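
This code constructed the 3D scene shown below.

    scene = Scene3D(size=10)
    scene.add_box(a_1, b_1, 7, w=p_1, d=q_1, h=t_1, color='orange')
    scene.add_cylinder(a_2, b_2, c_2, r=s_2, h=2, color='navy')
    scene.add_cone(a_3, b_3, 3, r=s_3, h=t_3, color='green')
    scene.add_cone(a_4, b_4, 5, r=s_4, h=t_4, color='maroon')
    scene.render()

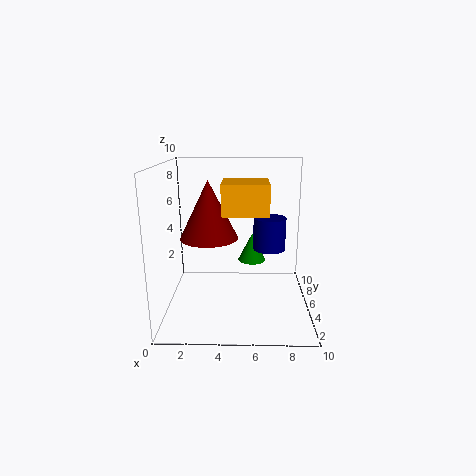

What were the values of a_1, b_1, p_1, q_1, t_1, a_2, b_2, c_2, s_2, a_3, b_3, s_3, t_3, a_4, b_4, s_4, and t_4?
a_1 = 4; b_1 = 3; p_1 = 3; q_1 = 3; t_1 = 2; a_2 = 7; b_2 = 3; c_2 = 5; s_2 = 1; a_3 = 6; b_3 = 6; s_3 = 1; t_3 = 2; a_4 = 3; b_4 = 5; s_4 = 2; t_4 = 4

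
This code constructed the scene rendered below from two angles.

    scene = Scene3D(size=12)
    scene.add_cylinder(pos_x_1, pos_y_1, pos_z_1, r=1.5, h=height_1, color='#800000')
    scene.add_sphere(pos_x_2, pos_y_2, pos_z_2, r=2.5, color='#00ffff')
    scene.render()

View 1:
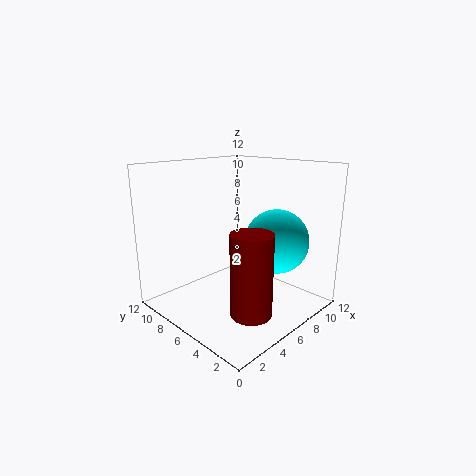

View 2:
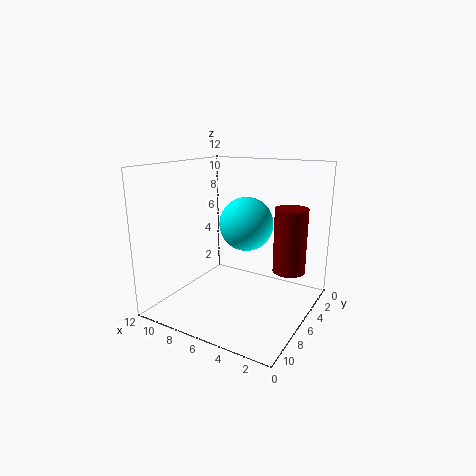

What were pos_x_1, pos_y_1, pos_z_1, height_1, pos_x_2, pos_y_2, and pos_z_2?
pos_x_1 = 3, pos_y_1 = 1.75, pos_z_1 = 2, height_1 = 6, pos_x_2 = 7, pos_y_2 = 2.75, pos_z_2 = 6.25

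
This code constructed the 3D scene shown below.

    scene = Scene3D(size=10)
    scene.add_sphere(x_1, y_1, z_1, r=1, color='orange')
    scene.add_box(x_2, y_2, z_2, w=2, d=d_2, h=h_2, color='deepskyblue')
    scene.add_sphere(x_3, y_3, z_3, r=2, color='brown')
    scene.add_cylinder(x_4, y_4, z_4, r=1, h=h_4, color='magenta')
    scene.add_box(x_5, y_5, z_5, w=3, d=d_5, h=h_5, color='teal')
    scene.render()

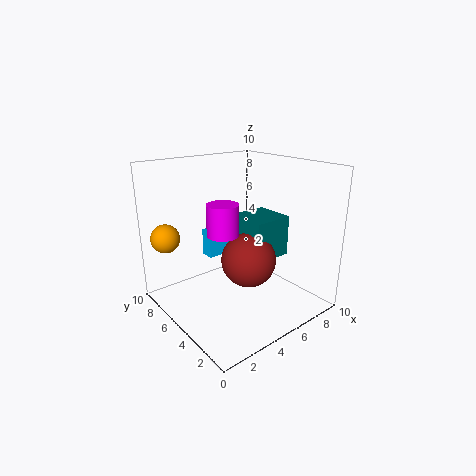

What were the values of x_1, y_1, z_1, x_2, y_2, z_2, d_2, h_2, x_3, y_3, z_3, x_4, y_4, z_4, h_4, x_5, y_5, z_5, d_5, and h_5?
x_1 = 1
y_1 = 8
z_1 = 5
x_2 = 4
y_2 = 7
z_2 = 3
d_2 = 1
h_2 = 2
x_3 = 6
y_3 = 5
z_3 = 3
x_4 = 3
y_4 = 4
z_4 = 6
h_4 = 2
x_5 = 6
y_5 = 4
z_5 = 3
d_5 = 3
h_5 = 3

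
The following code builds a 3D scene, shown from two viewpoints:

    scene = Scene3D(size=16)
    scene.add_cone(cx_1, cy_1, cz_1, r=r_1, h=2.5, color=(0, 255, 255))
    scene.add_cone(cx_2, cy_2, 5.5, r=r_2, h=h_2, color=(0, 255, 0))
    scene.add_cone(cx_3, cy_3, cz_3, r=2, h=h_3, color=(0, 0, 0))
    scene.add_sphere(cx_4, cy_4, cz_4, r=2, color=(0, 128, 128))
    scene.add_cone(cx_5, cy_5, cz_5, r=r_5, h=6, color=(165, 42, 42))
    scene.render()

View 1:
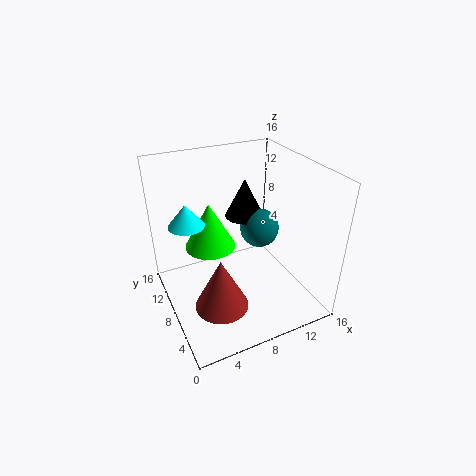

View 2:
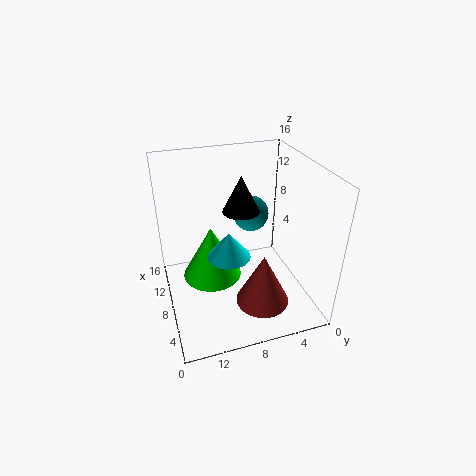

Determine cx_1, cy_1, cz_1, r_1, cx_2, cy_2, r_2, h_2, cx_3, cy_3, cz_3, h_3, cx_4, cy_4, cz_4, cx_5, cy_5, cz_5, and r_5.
cx_1 = 3, cy_1 = 10.5, cz_1 = 9.5, r_1 = 2, cx_2 = 6, cy_2 = 11.5, r_2 = 3, h_2 = 5.5, cx_3 = 8.5, cy_3 = 7.5, cz_3 = 11, h_3 = 4, cx_4 = 9.5, cy_4 = 6, cz_4 = 10, cx_5 = 5, cy_5 = 6, cz_5 = 1, r_5 = 3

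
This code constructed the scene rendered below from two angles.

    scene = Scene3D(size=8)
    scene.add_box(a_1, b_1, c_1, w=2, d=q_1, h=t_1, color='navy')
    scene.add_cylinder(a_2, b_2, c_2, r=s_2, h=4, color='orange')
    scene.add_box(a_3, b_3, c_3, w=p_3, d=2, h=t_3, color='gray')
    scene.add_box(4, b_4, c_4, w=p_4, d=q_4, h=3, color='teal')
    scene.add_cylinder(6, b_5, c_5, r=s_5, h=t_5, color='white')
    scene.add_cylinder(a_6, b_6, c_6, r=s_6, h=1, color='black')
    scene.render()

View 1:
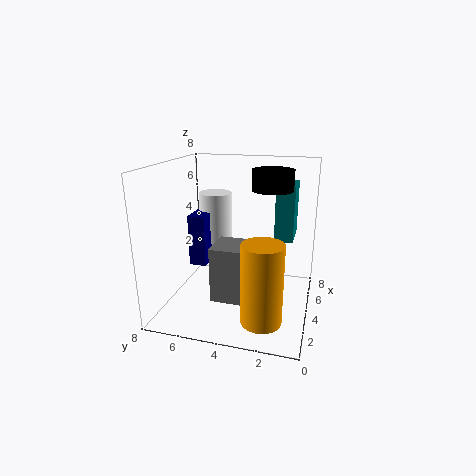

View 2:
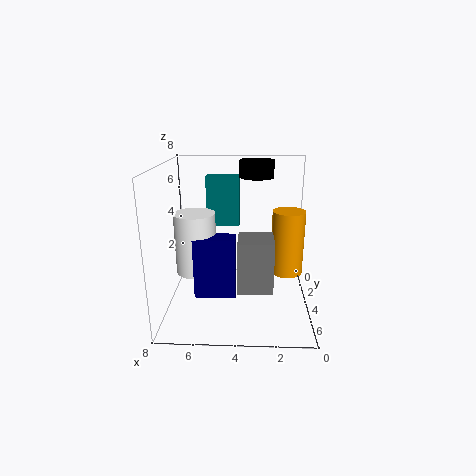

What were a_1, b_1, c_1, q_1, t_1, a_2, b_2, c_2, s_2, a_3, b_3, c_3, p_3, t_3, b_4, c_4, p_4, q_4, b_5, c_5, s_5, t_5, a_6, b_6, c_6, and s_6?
a_1 = 4
b_1 = 6
c_1 = 2
q_1 = 1
t_1 = 3
a_2 = 1
b_2 = 2
c_2 = 1
s_2 = 1
a_3 = 2
b_3 = 3
c_3 = 1
p_3 = 2
t_3 = 3
b_4 = 1
c_4 = 4
p_4 = 2
q_4 = 1
b_5 = 6
c_5 = 3
s_5 = 1
t_5 = 3
a_6 = 3
b_6 = 2
c_6 = 7
s_6 = 1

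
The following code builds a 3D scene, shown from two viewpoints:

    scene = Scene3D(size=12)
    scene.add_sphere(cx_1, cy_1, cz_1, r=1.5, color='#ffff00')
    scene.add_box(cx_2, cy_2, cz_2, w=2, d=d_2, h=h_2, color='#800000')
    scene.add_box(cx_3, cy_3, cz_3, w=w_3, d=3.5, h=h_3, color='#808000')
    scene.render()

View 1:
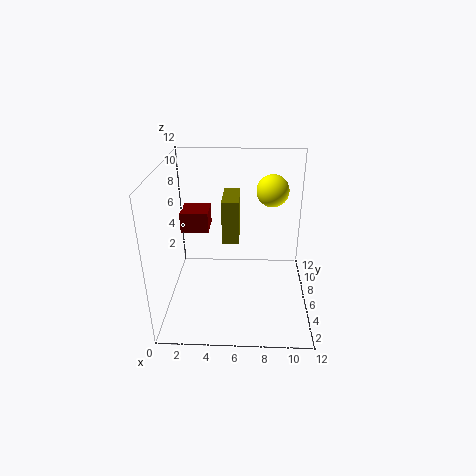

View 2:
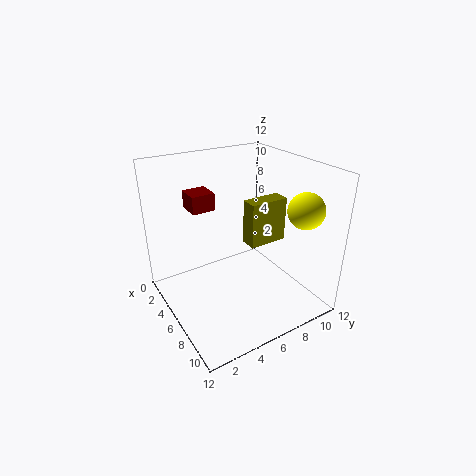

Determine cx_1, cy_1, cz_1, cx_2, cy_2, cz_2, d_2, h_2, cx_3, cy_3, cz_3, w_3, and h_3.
cx_1 = 9
cy_1 = 10.5
cz_1 = 8.5
cx_2 = 2
cy_2 = 3
cz_2 = 8
d_2 = 2
h_2 = 1.5
cx_3 = 4.5
cy_3 = 7.5
cz_3 = 4.5
w_3 = 1.5
h_3 = 4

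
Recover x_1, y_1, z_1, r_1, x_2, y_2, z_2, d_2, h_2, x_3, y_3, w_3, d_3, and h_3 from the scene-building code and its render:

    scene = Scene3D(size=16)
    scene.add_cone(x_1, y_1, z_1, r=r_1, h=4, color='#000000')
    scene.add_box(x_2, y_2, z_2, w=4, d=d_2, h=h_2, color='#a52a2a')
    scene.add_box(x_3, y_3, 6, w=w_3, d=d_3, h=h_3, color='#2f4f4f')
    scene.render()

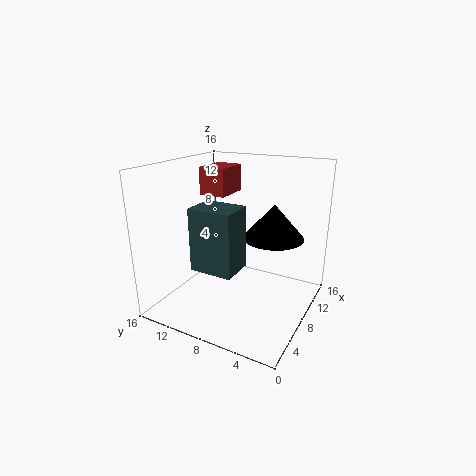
x_1 = 11, y_1 = 5, z_1 = 7.5, r_1 = 3.5, x_2 = 7.5, y_2 = 9.5, z_2 = 12.5, d_2 = 3, h_2 = 3, x_3 = 2.5, y_3 = 6, w_3 = 3.5, d_3 = 4.5, h_3 = 6.5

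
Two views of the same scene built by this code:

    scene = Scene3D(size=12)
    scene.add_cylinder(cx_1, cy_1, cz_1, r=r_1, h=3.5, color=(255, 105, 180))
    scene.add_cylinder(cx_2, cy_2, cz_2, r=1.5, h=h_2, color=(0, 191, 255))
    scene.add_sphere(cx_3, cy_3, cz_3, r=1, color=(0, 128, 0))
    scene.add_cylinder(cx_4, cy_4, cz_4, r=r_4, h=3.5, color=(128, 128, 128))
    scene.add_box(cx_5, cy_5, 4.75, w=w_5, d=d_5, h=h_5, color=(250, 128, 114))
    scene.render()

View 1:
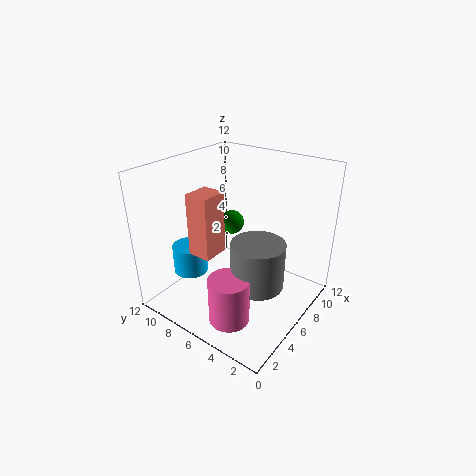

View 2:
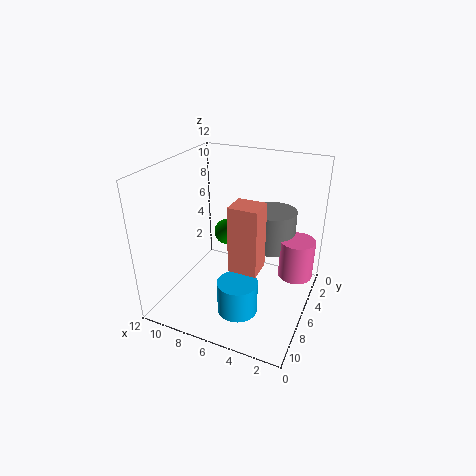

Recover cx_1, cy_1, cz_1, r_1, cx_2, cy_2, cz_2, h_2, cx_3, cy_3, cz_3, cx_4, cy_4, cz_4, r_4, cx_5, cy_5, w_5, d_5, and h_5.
cx_1 = 1.5
cy_1 = 3.5
cz_1 = 2
r_1 = 1.5
cx_2 = 4.25
cy_2 = 10
cz_2 = 2.25
h_2 = 2.5
cx_3 = 6.5
cy_3 = 7
cz_3 = 7
cx_4 = 4
cy_4 = 2.75
cz_4 = 4
r_4 = 2
cx_5 = 3.25
cy_5 = 7
w_5 = 2.25
d_5 = 2
h_5 = 5.25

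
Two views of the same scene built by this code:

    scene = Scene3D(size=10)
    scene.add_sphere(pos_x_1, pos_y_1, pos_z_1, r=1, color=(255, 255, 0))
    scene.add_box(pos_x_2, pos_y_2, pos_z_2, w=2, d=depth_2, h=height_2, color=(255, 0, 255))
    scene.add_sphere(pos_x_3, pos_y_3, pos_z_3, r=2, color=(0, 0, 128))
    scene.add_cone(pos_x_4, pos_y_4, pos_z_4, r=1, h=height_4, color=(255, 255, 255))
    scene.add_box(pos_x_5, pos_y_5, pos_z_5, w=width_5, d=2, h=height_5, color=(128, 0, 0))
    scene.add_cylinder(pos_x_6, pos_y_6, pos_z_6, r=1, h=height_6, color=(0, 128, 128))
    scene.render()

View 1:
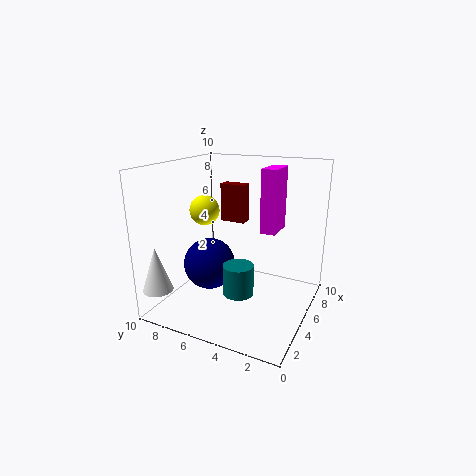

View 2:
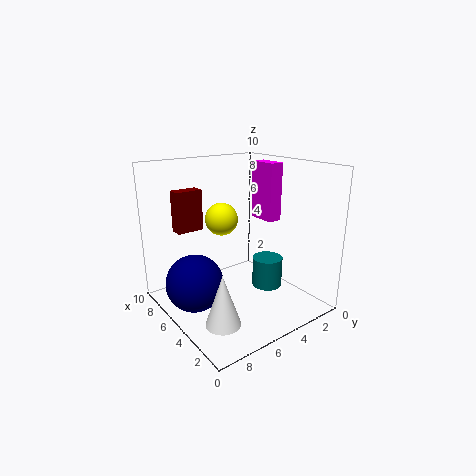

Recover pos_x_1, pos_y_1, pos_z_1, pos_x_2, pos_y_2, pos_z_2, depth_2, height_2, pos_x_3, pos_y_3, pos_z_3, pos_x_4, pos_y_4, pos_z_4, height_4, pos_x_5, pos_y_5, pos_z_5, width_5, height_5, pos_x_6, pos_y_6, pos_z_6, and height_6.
pos_x_1 = 4; pos_y_1 = 7; pos_z_1 = 7; pos_x_2 = 4; pos_y_2 = 2; pos_z_2 = 6; depth_2 = 1; height_2 = 4; pos_x_3 = 6; pos_y_3 = 8; pos_z_3 = 2; pos_x_4 = 1; pos_y_4 = 9; pos_z_4 = 2; height_4 = 3; pos_x_5 = 8; pos_y_5 = 6; pos_z_5 = 5; width_5 = 1; height_5 = 3; pos_x_6 = 3; pos_y_6 = 4; pos_z_6 = 2; height_6 = 2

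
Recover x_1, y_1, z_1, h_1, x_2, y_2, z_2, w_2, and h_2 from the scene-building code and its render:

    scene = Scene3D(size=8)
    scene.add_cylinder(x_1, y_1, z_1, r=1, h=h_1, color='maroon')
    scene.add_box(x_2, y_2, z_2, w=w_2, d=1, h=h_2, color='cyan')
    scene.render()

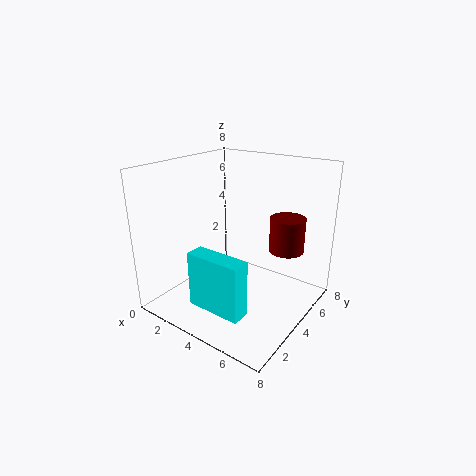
x_1 = 6; y_1 = 6; z_1 = 3; h_1 = 2; x_2 = 3; y_2 = 1; z_2 = 1; w_2 = 3; h_2 = 3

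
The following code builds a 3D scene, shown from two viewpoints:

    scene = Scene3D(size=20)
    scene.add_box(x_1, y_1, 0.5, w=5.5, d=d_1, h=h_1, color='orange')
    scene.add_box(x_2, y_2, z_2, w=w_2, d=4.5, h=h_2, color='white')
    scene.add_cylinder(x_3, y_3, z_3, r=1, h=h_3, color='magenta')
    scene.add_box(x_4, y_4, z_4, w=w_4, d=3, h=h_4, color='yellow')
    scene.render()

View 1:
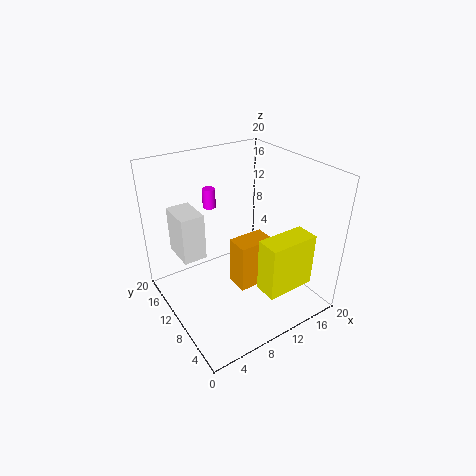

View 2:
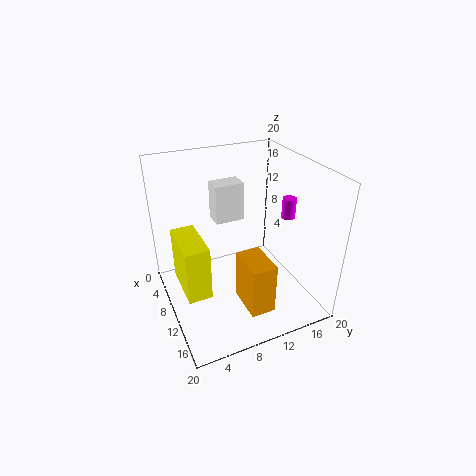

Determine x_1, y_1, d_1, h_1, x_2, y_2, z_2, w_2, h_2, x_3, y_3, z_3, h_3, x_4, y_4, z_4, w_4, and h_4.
x_1 = 10.5
y_1 = 9.5
d_1 = 3.5
h_1 = 7.5
x_2 = 1.5
y_2 = 9
z_2 = 9.5
w_2 = 3
h_2 = 6
x_3 = 10
y_3 = 18
z_3 = 11.5
h_3 = 3
x_4 = 9
y_4 = 1
z_4 = 6
w_4 = 6.5
h_4 = 7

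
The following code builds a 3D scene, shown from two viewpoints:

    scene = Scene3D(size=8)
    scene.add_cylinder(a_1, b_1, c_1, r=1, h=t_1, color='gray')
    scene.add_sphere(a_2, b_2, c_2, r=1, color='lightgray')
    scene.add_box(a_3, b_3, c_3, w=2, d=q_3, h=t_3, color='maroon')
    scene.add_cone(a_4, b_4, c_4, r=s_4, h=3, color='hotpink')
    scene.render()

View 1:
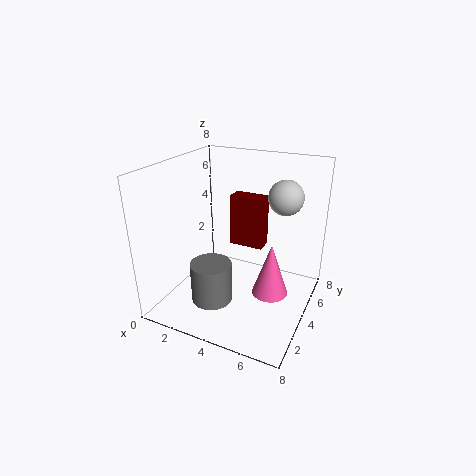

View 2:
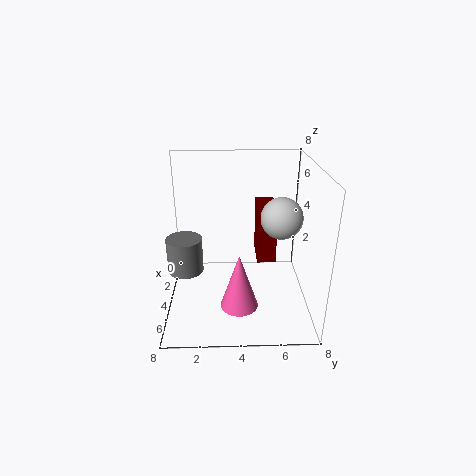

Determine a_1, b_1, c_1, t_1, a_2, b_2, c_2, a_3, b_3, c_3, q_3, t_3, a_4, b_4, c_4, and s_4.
a_1 = 4; b_1 = 1; c_1 = 2; t_1 = 2; a_2 = 6; b_2 = 6; c_2 = 6; a_3 = 3; b_3 = 5; c_3 = 3; q_3 = 1; t_3 = 3; a_4 = 6; b_4 = 4; c_4 = 1; s_4 = 1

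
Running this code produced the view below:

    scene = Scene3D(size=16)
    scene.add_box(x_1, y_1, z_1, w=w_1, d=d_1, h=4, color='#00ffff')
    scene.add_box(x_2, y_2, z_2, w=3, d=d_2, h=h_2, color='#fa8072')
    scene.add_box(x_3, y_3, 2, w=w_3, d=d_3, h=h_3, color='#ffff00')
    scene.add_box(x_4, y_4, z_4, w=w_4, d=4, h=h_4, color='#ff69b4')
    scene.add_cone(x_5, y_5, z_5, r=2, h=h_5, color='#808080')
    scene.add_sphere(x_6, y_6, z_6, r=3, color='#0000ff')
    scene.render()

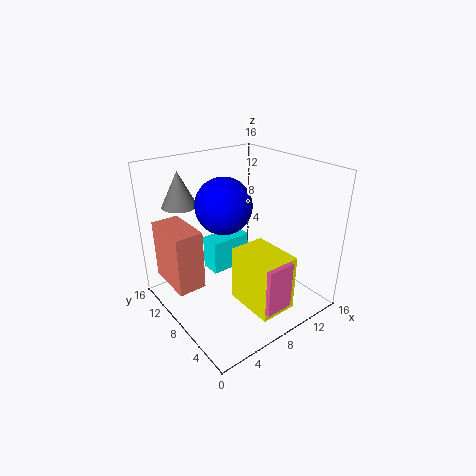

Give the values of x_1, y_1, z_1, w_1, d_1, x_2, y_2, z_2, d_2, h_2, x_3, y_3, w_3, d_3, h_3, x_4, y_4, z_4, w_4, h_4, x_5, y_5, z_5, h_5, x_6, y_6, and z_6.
x_1 = 6.5; y_1 = 10.5; z_1 = 2.5; w_1 = 5; d_1 = 2.5; x_2 = 0.5; y_2 = 8; z_2 = 3.5; d_2 = 5.5; h_2 = 6.5; x_3 = 6; y_3 = 1; w_3 = 4; d_3 = 5.5; h_3 = 6; x_4 = 6; y_4 = 0.5; z_4 = 3; w_4 = 3; h_4 = 5; x_5 = 4; y_5 = 13.5; z_5 = 11; h_5 = 4; x_6 = 6.5; y_6 = 8.5; z_6 = 12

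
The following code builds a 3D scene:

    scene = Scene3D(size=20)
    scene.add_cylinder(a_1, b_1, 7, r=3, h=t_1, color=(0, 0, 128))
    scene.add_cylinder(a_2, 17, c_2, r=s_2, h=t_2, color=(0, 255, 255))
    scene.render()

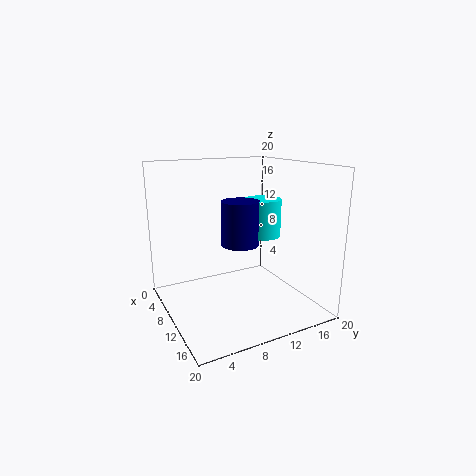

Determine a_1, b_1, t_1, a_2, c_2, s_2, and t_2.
a_1 = 5
b_1 = 13
t_1 = 7
a_2 = 5
c_2 = 8
s_2 = 3
t_2 = 6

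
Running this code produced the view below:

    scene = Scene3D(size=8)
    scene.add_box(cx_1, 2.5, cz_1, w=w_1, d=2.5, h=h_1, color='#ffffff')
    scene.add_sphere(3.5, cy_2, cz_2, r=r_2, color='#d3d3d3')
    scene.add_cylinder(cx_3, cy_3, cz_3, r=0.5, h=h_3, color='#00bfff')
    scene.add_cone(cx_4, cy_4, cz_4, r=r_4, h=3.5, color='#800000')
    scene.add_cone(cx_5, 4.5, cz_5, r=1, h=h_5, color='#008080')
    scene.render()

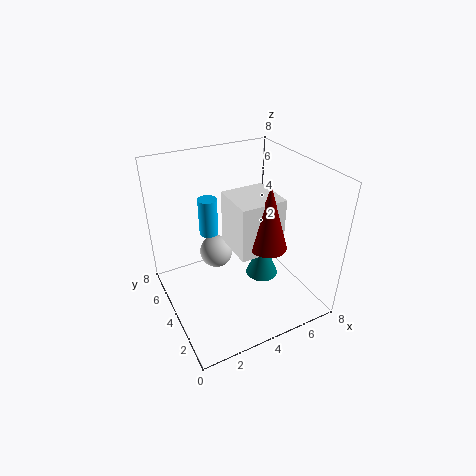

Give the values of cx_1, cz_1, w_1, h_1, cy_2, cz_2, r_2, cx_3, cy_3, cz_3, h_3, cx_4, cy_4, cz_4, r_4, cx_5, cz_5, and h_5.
cx_1 = 3.5
cz_1 = 3.5
w_1 = 2.5
h_1 = 3
cy_2 = 6
cz_2 = 2
r_2 = 1
cx_3 = 2.5
cy_3 = 4.5
cz_3 = 4.5
h_3 = 2
cx_4 = 5
cy_4 = 2.5
cz_4 = 4
r_4 = 1
cx_5 = 6
cz_5 = 0.5
h_5 = 2.5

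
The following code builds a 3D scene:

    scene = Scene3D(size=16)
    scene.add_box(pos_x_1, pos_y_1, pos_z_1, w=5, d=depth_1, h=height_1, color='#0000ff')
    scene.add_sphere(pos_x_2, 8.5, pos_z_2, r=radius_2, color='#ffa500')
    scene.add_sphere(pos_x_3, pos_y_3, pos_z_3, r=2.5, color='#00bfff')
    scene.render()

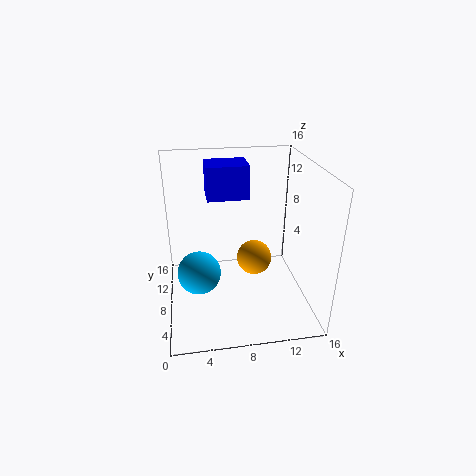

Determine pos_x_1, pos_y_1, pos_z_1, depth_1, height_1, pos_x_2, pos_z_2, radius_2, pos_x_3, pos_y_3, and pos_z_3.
pos_x_1 = 5
pos_y_1 = 11.5
pos_z_1 = 11
depth_1 = 4
height_1 = 4
pos_x_2 = 10
pos_z_2 = 5
radius_2 = 2
pos_x_3 = 3.5
pos_y_3 = 8.5
pos_z_3 = 3.5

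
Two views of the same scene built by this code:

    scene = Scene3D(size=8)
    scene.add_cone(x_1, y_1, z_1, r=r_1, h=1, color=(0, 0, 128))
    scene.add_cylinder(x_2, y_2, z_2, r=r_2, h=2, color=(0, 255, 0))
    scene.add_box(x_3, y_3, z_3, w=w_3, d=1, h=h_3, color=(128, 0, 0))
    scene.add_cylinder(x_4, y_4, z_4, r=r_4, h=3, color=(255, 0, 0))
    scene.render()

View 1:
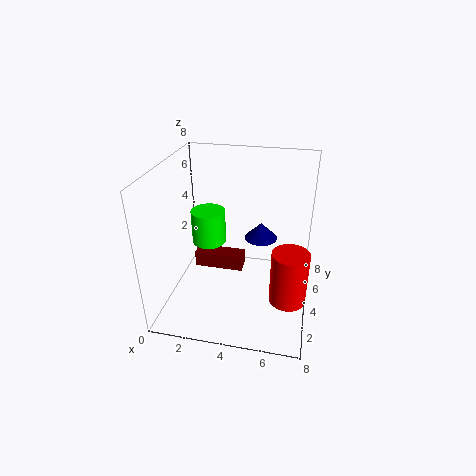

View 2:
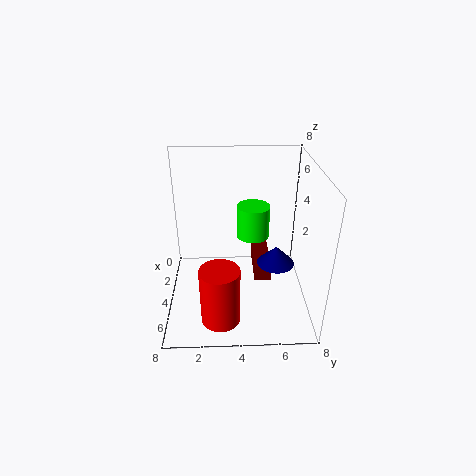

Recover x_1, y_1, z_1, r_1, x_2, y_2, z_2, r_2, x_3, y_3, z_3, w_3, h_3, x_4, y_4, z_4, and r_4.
x_1 = 5; y_1 = 6; z_1 = 3; r_1 = 1; x_2 = 2; y_2 = 5; z_2 = 3; r_2 = 1; x_3 = 1; y_3 = 5; z_3 = 1; w_3 = 3; h_3 = 1; x_4 = 7; y_4 = 3; z_4 = 1; r_4 = 1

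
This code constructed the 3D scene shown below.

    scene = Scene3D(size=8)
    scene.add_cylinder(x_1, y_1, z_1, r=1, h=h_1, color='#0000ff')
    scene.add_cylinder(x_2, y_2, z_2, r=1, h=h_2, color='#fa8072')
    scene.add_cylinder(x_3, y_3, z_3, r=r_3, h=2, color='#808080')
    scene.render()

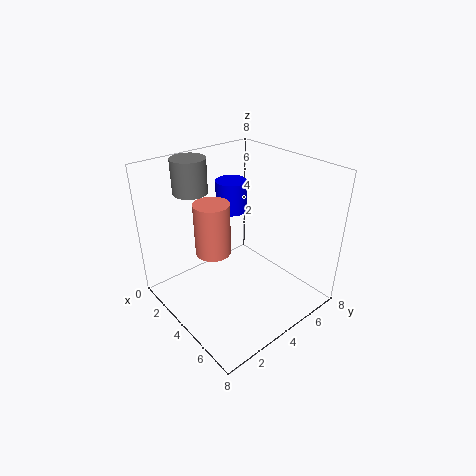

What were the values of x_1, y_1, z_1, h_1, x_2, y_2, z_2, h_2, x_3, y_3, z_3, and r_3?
x_1 = 1, y_1 = 6, z_1 = 4, h_1 = 2, x_2 = 3, y_2 = 3, z_2 = 3, h_2 = 3, x_3 = 1, y_3 = 3, z_3 = 6, r_3 = 1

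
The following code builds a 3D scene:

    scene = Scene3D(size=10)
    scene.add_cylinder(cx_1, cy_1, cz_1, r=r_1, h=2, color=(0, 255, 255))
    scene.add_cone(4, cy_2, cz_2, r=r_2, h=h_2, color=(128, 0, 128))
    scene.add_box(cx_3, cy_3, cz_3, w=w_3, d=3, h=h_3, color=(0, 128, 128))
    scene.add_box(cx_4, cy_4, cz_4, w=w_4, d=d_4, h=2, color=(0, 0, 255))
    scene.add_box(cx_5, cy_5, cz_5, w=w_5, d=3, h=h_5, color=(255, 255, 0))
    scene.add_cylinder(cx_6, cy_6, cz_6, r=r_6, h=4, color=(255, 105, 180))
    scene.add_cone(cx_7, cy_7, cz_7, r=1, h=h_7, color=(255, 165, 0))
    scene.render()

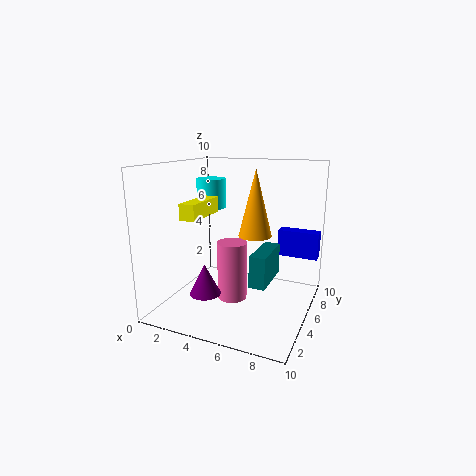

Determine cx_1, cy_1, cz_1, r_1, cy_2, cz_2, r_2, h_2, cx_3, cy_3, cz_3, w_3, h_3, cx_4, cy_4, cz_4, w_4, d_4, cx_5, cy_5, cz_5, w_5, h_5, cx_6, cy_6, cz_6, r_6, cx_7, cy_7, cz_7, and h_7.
cx_1 = 3; cy_1 = 5; cz_1 = 7; r_1 = 1; cy_2 = 2; cz_2 = 2; r_2 = 1; h_2 = 2; cx_3 = 7; cy_3 = 2; cz_3 = 3; w_3 = 1; h_3 = 2; cx_4 = 7; cy_4 = 8; cz_4 = 3; w_4 = 3; d_4 = 1; cx_5 = 3; cy_5 = 1; cz_5 = 7; w_5 = 1; h_5 = 1; cx_6 = 5; cy_6 = 4; cz_6 = 1; r_6 = 1; cx_7 = 7; cy_7 = 3; cz_7 = 6; h_7 = 4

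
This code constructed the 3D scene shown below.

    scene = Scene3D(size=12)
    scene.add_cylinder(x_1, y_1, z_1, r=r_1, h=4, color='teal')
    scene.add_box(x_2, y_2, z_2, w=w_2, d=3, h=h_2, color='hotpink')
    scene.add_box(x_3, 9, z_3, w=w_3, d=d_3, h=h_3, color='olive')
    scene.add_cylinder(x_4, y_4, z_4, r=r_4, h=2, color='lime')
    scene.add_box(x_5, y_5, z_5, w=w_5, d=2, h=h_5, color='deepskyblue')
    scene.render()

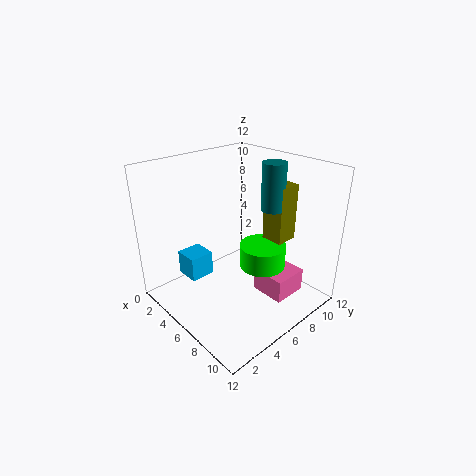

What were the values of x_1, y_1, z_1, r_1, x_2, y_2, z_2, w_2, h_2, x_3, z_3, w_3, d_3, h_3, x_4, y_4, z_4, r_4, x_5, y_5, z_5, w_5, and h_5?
x_1 = 7, y_1 = 9, z_1 = 8, r_1 = 1, x_2 = 7, y_2 = 7, z_2 = 1, w_2 = 3, h_2 = 2, x_3 = 6, z_3 = 5, w_3 = 2, d_3 = 2, h_3 = 5, x_4 = 7, y_4 = 8, z_4 = 3, r_4 = 2, x_5 = 3, y_5 = 2, z_5 = 3, w_5 = 2, h_5 = 2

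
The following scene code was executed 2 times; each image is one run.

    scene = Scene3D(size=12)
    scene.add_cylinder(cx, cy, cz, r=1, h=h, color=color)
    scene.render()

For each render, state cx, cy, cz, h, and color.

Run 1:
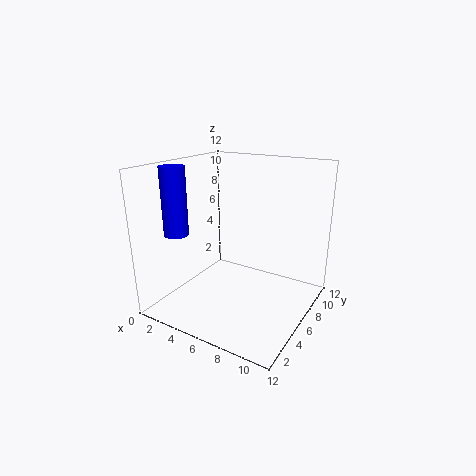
cx = 2
cy = 3
cz = 6.5
h = 5.5
color = 'blue'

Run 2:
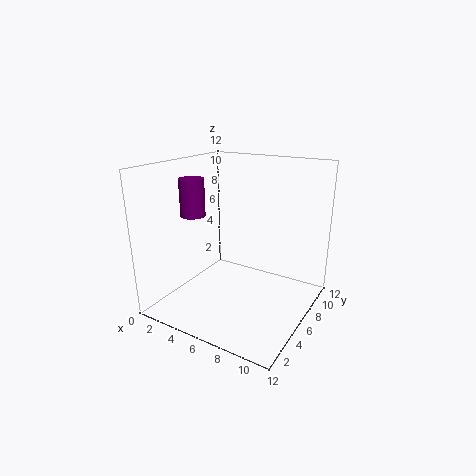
cx = 3
cy = 4
cz = 8
h = 3
color = 'purple'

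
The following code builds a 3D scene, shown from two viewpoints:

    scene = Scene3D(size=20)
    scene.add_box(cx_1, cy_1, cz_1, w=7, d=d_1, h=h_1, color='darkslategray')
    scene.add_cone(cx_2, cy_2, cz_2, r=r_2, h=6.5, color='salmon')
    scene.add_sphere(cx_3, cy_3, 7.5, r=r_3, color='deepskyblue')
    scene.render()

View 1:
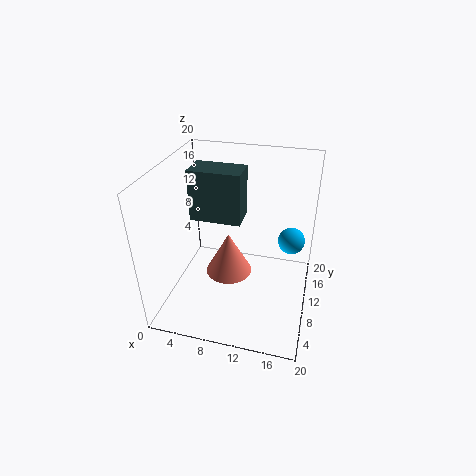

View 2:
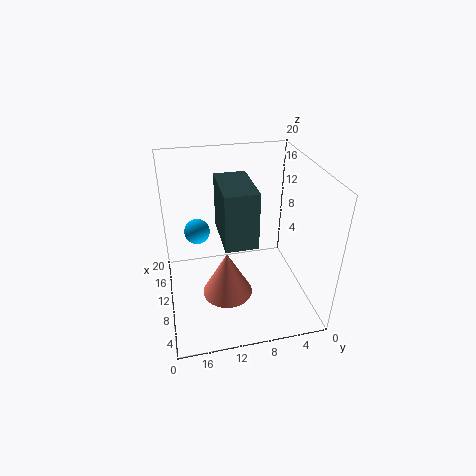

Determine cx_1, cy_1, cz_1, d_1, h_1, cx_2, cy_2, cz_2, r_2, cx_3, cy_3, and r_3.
cx_1 = 3.5, cy_1 = 9, cz_1 = 12.5, d_1 = 4, h_1 = 7, cx_2 = 8, cy_2 = 12, cz_2 = 2.5, r_2 = 3.5, cx_3 = 17, cy_3 = 15, r_3 = 2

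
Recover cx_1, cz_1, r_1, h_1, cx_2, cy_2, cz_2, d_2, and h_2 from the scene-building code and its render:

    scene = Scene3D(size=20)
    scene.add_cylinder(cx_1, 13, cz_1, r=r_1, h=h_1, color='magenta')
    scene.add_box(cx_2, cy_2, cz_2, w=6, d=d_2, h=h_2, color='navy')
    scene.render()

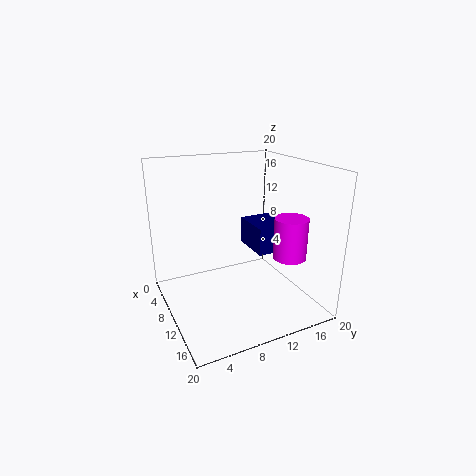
cx_1 = 18; cz_1 = 10; r_1 = 2; h_1 = 5; cx_2 = 5; cy_2 = 13; cz_2 = 7; d_2 = 5; h_2 = 4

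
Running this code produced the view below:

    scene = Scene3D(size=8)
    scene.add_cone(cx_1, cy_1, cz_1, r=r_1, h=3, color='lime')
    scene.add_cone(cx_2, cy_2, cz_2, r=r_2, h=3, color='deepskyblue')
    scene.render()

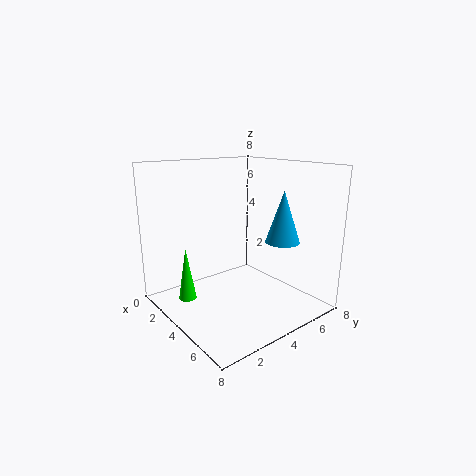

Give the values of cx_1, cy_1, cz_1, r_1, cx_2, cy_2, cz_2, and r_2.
cx_1 = 2.5
cy_1 = 1.5
cz_1 = 0.5
r_1 = 0.5
cx_2 = 5
cy_2 = 6.5
cz_2 = 3.5
r_2 = 1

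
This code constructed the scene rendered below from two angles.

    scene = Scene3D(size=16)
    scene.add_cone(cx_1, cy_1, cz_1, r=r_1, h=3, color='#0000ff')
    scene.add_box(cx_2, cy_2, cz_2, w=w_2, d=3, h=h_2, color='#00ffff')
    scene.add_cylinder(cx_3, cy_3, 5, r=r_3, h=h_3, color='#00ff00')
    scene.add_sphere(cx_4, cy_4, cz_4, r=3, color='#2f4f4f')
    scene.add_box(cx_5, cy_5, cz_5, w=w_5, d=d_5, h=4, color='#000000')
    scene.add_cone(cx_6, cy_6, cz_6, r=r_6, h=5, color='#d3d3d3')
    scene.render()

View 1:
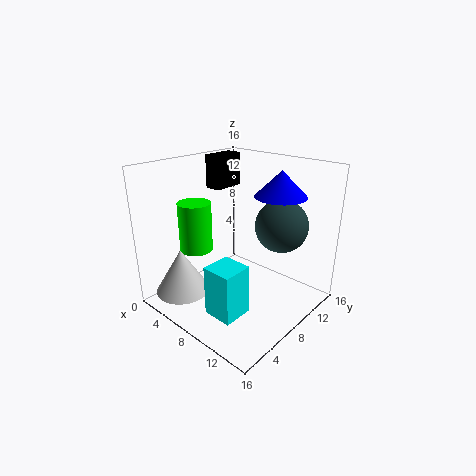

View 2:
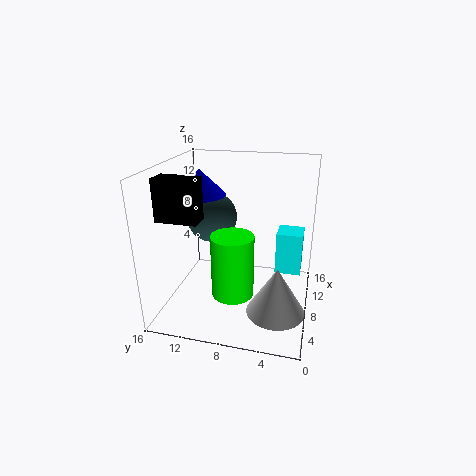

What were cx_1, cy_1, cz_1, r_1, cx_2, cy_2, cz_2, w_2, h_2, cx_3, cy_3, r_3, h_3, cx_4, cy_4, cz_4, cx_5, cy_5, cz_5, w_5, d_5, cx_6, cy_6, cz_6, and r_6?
cx_1 = 10
cy_1 = 13
cz_1 = 12
r_1 = 3
cx_2 = 10
cy_2 = 1
cz_2 = 3
w_2 = 3
h_2 = 5
cx_3 = 2
cy_3 = 7
r_3 = 2
h_3 = 6
cx_4 = 11
cy_4 = 12
cz_4 = 9
cx_5 = 1
cy_5 = 10
cz_5 = 12
w_5 = 2
d_5 = 4
cx_6 = 4
cy_6 = 3
cz_6 = 2
r_6 = 3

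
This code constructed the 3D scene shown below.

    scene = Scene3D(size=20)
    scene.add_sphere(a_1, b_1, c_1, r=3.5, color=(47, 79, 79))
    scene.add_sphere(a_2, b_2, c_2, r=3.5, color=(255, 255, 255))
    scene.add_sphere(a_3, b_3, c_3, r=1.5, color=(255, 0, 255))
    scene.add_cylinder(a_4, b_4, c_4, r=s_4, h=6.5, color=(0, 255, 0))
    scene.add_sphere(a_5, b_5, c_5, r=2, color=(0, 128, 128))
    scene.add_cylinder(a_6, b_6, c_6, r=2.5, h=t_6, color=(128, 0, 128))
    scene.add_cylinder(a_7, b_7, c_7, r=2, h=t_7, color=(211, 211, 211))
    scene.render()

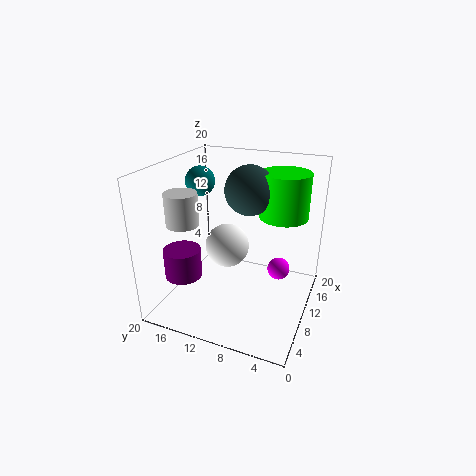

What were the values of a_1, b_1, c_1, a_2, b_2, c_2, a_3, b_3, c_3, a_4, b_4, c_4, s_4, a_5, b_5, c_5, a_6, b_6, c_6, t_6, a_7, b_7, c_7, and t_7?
a_1 = 13, b_1 = 9.5, c_1 = 16, a_2 = 15, b_2 = 14, c_2 = 5.5, a_3 = 10, b_3 = 4, c_3 = 6.5, a_4 = 15, b_4 = 5, c_4 = 12, s_4 = 3.5, a_5 = 10, b_5 = 15.5, c_5 = 17.5, a_6 = 5, b_6 = 16, c_6 = 5.5, t_6 = 4, a_7 = 3.5, b_7 = 14.5, c_7 = 14, t_7 = 4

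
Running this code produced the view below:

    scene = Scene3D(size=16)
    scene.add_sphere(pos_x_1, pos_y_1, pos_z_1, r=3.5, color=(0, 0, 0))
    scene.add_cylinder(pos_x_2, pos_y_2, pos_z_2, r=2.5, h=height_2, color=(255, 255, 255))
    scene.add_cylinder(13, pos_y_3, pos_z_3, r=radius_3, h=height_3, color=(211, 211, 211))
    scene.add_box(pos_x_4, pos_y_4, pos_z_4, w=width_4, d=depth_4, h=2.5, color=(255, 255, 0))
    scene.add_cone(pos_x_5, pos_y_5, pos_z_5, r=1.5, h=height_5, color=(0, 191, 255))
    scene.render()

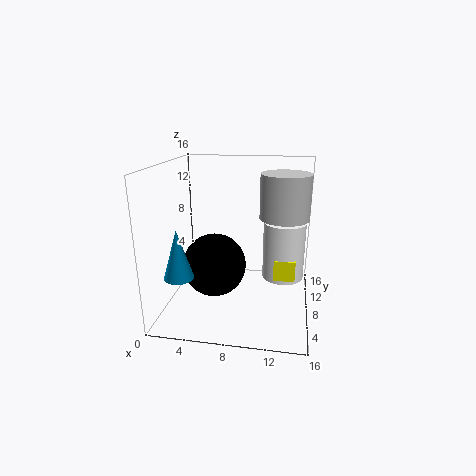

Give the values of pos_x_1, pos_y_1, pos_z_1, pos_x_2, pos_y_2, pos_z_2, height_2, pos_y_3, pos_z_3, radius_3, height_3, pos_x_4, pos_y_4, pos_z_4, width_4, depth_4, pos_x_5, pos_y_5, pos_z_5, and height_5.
pos_x_1 = 5.5
pos_y_1 = 7
pos_z_1 = 5
pos_x_2 = 13
pos_y_2 = 11.5
pos_z_2 = 2
height_2 = 7
pos_y_3 = 6.5
pos_z_3 = 11
radius_3 = 2.5
height_3 = 4.5
pos_x_4 = 12
pos_y_4 = 9
pos_z_4 = 2.5
width_4 = 2.5
depth_4 = 3
pos_x_5 = 3
pos_y_5 = 2.5
pos_z_5 = 5.5
height_5 = 5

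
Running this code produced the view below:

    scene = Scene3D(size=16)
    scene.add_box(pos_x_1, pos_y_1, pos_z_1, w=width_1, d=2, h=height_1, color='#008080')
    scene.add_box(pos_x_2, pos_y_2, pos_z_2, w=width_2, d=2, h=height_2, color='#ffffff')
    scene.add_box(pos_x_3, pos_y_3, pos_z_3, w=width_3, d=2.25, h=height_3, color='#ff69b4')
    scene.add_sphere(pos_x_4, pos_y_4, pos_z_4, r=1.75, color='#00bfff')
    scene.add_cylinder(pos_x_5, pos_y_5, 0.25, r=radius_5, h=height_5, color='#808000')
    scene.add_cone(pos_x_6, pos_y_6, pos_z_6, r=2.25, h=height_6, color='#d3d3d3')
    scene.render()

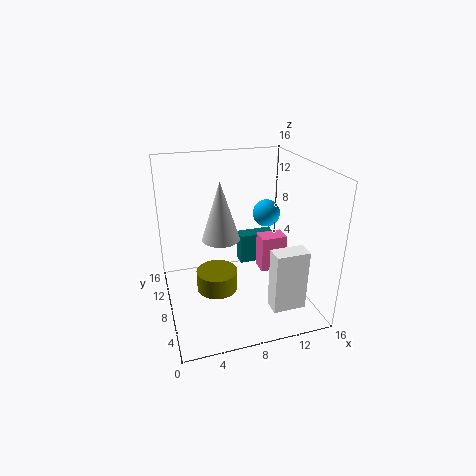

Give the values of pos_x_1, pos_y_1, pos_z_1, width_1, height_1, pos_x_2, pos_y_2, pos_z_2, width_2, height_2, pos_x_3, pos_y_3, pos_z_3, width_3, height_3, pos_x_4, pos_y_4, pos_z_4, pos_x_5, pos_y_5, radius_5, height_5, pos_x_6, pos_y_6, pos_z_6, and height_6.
pos_x_1 = 10.25; pos_y_1 = 13.75; pos_z_1 = 1; width_1 = 4.75; height_1 = 4; pos_x_2 = 10.75; pos_y_2 = 3.25; pos_z_2 = 0.5; width_2 = 3.75; height_2 = 7; pos_x_3 = 11.75; pos_y_3 = 9.75; pos_z_3 = 1.75; width_3 = 3.25; height_3 = 4.5; pos_x_4 = 13.5; pos_y_4 = 13.25; pos_z_4 = 8.25; pos_x_5 = 6; pos_y_5 = 10.25; radius_5 = 2.5; height_5 = 2.5; pos_x_6 = 6.75; pos_y_6 = 10.75; pos_z_6 = 6.75; height_6 = 7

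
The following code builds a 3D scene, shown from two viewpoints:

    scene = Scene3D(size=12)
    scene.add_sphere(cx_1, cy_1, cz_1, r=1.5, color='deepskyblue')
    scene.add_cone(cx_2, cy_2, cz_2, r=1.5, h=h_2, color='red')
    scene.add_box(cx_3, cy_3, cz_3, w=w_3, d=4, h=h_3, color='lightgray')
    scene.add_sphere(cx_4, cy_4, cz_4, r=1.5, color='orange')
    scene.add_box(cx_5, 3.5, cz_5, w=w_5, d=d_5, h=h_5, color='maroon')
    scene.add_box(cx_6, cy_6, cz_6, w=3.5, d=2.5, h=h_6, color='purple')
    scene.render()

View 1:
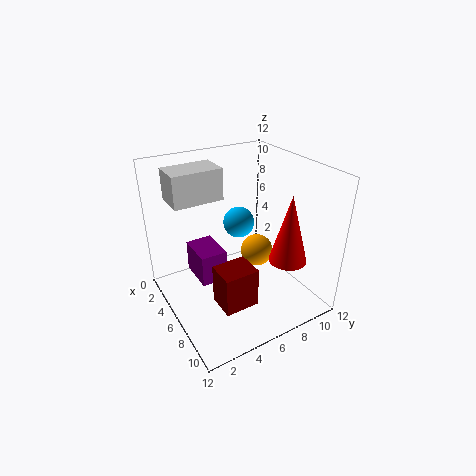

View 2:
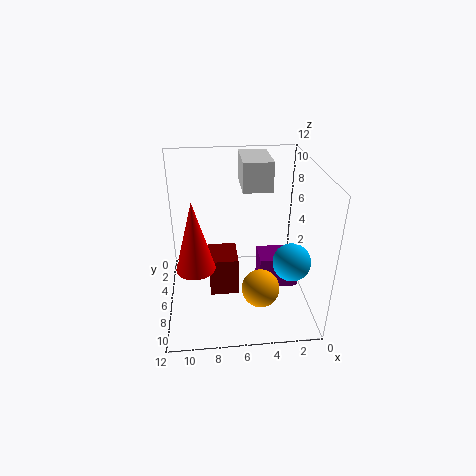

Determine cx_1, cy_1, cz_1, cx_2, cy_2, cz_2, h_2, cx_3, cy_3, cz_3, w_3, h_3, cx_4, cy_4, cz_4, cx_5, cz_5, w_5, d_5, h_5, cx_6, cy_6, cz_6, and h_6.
cx_1 = 2
cy_1 = 8.5
cz_1 = 5
cx_2 = 9.5
cy_2 = 8.5
cz_2 = 5
h_2 = 5.5
cx_3 = 3
cy_3 = 1
cz_3 = 9.5
w_3 = 2.5
h_3 = 2.5
cx_4 = 4.5
cy_4 = 9
cz_4 = 3
cx_5 = 6
cz_5 = 0.5
w_5 = 2.5
d_5 = 3
h_5 = 3.5
cx_6 = 0.5
cy_6 = 3.5
cz_6 = 0.5
h_6 = 3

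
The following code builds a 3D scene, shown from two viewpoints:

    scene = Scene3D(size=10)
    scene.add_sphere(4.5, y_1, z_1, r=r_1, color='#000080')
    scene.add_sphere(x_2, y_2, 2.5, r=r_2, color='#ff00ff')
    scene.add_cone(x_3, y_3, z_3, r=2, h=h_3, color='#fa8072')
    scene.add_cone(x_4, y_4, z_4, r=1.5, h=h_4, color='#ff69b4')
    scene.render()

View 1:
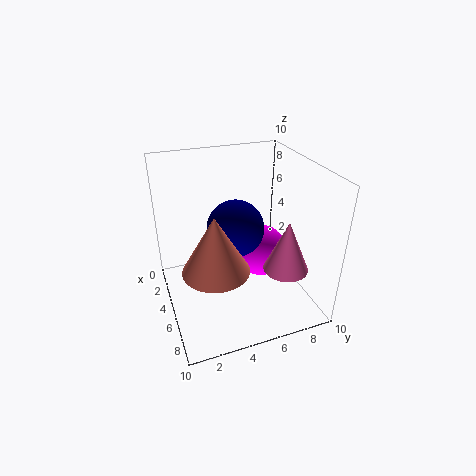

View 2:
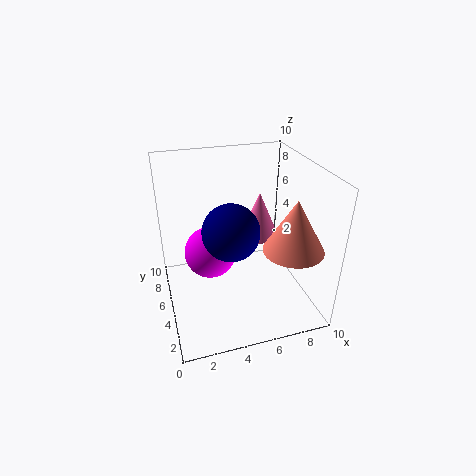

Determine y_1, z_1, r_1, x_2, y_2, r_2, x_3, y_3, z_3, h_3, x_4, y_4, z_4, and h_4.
y_1 = 5, z_1 = 5.5, r_1 = 2, x_2 = 3.5, y_2 = 7.5, r_2 = 2, x_3 = 8, y_3 = 2.5, z_3 = 5, h_3 = 3.5, x_4 = 7.5, y_4 = 7.5, z_4 = 3.5, h_4 = 3.5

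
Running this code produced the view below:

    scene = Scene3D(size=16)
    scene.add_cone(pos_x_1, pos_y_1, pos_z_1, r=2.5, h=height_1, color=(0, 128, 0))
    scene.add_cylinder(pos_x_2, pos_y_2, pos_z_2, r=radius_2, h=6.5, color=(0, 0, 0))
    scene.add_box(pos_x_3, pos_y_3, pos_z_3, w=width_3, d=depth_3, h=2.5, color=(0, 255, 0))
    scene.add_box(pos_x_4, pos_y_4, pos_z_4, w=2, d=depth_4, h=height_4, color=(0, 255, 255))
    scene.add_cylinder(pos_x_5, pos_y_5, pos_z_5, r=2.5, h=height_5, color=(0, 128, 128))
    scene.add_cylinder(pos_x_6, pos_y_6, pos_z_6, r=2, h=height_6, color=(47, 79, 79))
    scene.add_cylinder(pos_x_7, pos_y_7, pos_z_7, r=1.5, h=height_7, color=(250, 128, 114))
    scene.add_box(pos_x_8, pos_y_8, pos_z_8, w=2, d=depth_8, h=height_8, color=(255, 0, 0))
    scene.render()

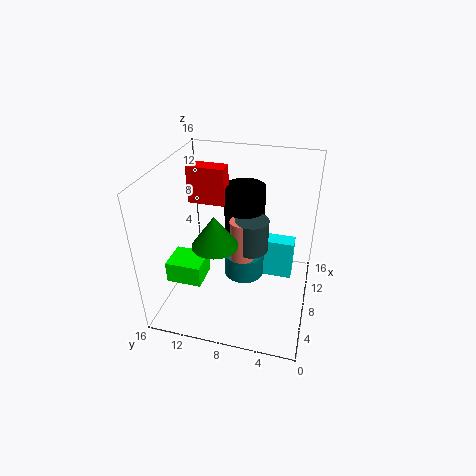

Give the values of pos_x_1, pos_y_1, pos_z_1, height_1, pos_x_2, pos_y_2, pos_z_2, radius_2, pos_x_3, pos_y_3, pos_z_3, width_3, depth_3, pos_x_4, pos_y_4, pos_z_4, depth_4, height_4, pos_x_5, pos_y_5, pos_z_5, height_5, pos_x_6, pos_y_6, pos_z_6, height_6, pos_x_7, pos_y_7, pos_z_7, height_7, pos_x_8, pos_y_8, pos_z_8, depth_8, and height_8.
pos_x_1 = 6, pos_y_1 = 10, pos_z_1 = 8, height_1 = 3.5, pos_x_2 = 13, pos_y_2 = 8.5, pos_z_2 = 5.5, radius_2 = 2.5, pos_x_3 = 4.5, pos_y_3 = 11.5, pos_z_3 = 3, width_3 = 3.5, depth_3 = 4, pos_x_4 = 11, pos_y_4 = 2, pos_z_4 = 1, depth_4 = 4.5, height_4 = 5, pos_x_5 = 11, pos_y_5 = 8, pos_z_5 = 1, height_5 = 3, pos_x_6 = 10.5, pos_y_6 = 7, pos_z_6 = 5, height_6 = 4, pos_x_7 = 10, pos_y_7 = 8, pos_z_7 = 4, height_7 = 5, pos_x_8 = 11, pos_y_8 = 10.5, pos_z_8 = 10, depth_8 = 4.5, height_8 = 4.5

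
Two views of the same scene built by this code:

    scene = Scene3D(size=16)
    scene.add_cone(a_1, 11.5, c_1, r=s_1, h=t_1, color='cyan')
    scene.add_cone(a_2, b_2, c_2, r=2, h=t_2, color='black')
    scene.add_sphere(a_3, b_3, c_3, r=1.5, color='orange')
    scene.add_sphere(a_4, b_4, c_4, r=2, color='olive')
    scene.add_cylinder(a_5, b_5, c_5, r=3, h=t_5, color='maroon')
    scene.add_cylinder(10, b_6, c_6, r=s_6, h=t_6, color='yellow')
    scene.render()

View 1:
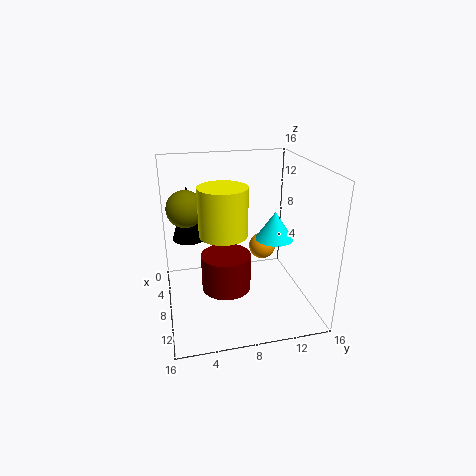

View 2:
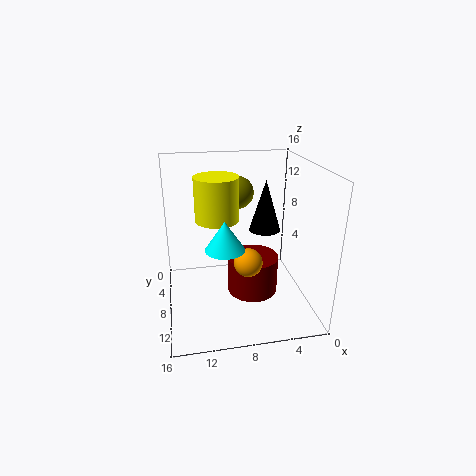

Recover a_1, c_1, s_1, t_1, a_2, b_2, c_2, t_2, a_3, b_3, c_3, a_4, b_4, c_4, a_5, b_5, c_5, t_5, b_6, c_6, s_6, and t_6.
a_1 = 10, c_1 = 8.5, s_1 = 2, t_1 = 3, a_2 = 3.5, b_2 = 3, c_2 = 6.5, t_2 = 6.5, a_3 = 7.5, b_3 = 11, c_3 = 6.5, a_4 = 7, b_4 = 2.5, c_4 = 11.5, a_5 = 6, b_5 = 7, c_5 = 0.5, t_5 = 4.5, b_6 = 6, c_6 = 9.5, s_6 = 2.5, t_6 = 5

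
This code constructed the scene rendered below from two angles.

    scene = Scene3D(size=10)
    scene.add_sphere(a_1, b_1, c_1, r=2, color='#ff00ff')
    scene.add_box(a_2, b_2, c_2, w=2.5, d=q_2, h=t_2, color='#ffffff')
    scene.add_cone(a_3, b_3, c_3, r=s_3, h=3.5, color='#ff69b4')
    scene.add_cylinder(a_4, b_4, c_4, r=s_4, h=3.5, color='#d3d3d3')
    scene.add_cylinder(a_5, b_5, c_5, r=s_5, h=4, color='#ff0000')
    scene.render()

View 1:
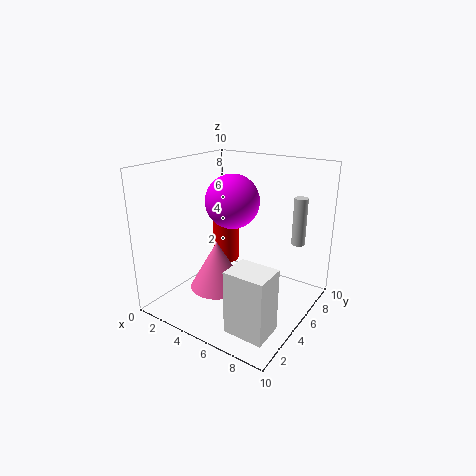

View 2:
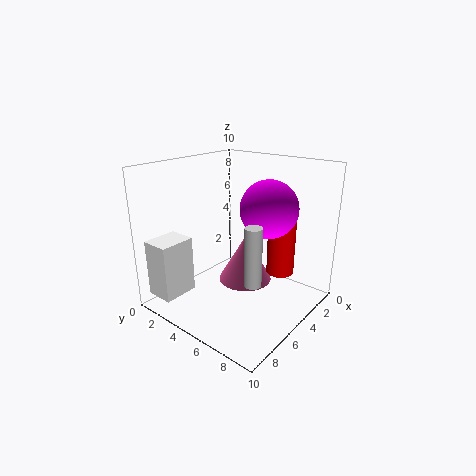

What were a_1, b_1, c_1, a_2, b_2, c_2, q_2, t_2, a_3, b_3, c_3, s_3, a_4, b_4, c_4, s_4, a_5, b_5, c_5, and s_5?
a_1 = 3.5, b_1 = 6.5, c_1 = 7, a_2 = 7, b_2 = 0.5, c_2 = 1, q_2 = 2, t_2 = 4, a_3 = 3.5, b_3 = 4.5, c_3 = 1, s_3 = 2, a_4 = 8, b_4 = 8.5, c_4 = 4, s_4 = 0.5, a_5 = 2.5, b_5 = 7, c_5 = 2, s_5 = 1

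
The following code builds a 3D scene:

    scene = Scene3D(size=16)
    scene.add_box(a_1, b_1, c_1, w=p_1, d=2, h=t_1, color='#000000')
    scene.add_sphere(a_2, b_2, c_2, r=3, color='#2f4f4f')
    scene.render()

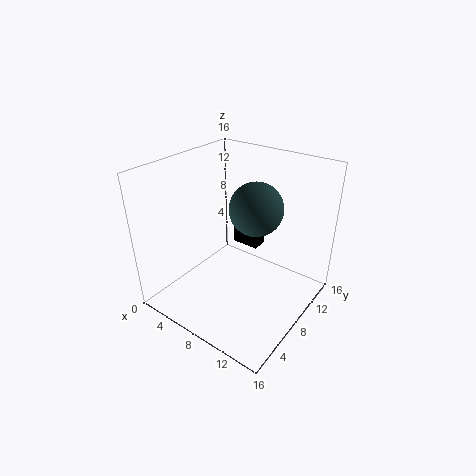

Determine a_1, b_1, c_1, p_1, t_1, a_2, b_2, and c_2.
a_1 = 4
b_1 = 12.5
c_1 = 4
p_1 = 3.5
t_1 = 3
a_2 = 9
b_2 = 10
c_2 = 11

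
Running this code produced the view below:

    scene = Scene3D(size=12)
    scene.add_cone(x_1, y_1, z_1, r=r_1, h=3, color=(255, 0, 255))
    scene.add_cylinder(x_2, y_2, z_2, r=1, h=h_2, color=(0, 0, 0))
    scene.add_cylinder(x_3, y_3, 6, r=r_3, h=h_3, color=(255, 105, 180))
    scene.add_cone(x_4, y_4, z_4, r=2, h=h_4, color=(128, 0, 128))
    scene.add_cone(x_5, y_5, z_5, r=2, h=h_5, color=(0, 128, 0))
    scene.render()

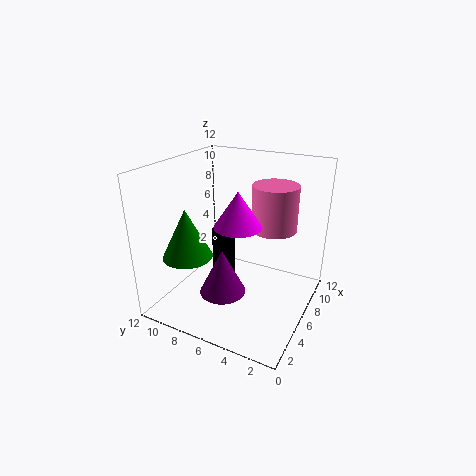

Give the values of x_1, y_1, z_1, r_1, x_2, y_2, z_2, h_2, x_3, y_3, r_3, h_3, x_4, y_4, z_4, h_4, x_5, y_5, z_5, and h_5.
x_1 = 6; y_1 = 6; z_1 = 7; r_1 = 2; x_2 = 7; y_2 = 8; z_2 = 1; h_2 = 5; x_3 = 9; y_3 = 4; r_3 = 2; h_3 = 4; x_4 = 5; y_4 = 7; z_4 = 1; h_4 = 4; x_5 = 3; y_5 = 9; z_5 = 5; h_5 = 4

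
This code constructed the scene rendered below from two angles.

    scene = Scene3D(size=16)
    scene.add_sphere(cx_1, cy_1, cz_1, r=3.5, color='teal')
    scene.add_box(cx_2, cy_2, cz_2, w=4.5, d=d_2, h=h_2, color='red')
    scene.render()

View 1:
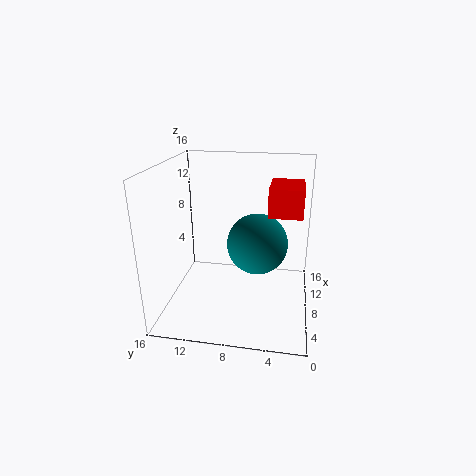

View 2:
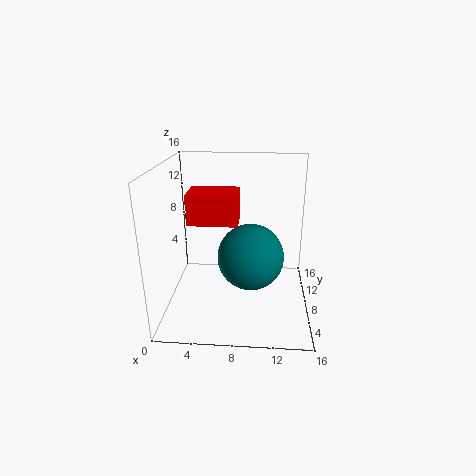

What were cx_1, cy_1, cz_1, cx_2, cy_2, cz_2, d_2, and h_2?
cx_1 = 9.5, cy_1 = 6, cz_1 = 6.75, cx_2 = 4, cy_2 = 1.25, cz_2 = 12, d_2 = 3.25, h_2 = 2.75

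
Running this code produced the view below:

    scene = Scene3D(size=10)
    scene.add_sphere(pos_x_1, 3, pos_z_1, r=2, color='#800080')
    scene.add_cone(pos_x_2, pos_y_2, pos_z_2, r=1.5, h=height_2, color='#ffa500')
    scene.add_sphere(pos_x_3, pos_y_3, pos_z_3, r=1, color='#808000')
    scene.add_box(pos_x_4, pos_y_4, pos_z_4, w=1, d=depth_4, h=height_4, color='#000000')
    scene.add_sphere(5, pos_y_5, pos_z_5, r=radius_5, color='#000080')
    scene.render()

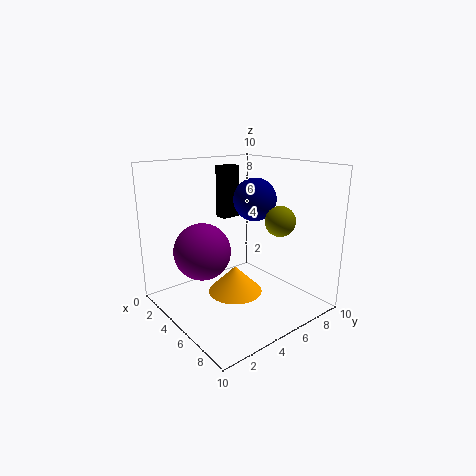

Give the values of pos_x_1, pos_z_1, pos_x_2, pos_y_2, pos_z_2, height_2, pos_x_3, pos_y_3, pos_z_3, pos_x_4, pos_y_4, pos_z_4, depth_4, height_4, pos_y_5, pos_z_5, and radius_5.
pos_x_1 = 3.5; pos_z_1 = 4; pos_x_2 = 8.5; pos_y_2 = 2; pos_z_2 = 3.5; height_2 = 1.5; pos_x_3 = 7.5; pos_y_3 = 6.5; pos_z_3 = 6.5; pos_x_4 = 1; pos_y_4 = 6; pos_z_4 = 5.5; depth_4 = 1.5; height_4 = 4; pos_y_5 = 6.5; pos_z_5 = 7.5; radius_5 = 1.5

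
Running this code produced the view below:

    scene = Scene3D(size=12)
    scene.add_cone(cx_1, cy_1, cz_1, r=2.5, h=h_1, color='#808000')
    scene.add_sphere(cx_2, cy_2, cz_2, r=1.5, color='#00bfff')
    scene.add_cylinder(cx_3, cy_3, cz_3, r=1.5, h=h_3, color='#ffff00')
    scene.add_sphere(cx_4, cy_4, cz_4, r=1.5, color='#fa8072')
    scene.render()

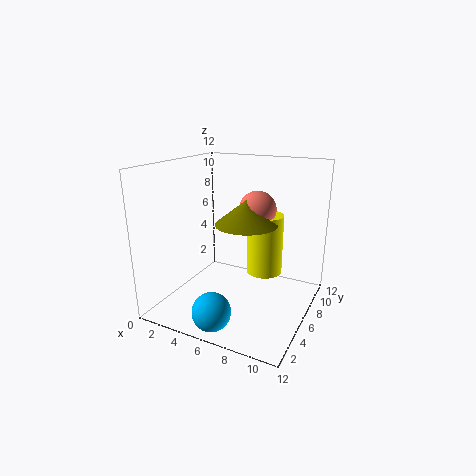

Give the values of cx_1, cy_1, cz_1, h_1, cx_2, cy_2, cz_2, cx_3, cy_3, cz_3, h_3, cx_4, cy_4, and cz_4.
cx_1 = 7, cy_1 = 5.5, cz_1 = 7.5, h_1 = 2, cx_2 = 6, cy_2 = 1.5, cz_2 = 1.5, cx_3 = 8, cy_3 = 7, cz_3 = 3, h_3 = 5, cx_4 = 7.5, cy_4 = 6.5, cz_4 = 8.5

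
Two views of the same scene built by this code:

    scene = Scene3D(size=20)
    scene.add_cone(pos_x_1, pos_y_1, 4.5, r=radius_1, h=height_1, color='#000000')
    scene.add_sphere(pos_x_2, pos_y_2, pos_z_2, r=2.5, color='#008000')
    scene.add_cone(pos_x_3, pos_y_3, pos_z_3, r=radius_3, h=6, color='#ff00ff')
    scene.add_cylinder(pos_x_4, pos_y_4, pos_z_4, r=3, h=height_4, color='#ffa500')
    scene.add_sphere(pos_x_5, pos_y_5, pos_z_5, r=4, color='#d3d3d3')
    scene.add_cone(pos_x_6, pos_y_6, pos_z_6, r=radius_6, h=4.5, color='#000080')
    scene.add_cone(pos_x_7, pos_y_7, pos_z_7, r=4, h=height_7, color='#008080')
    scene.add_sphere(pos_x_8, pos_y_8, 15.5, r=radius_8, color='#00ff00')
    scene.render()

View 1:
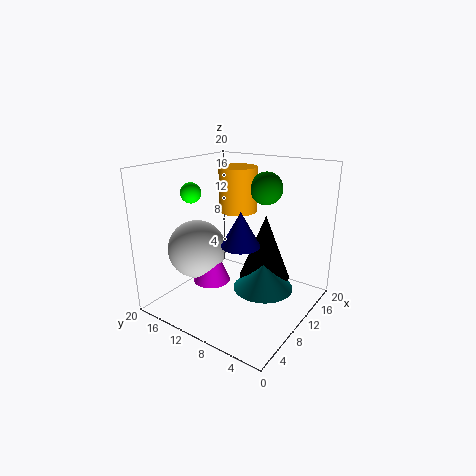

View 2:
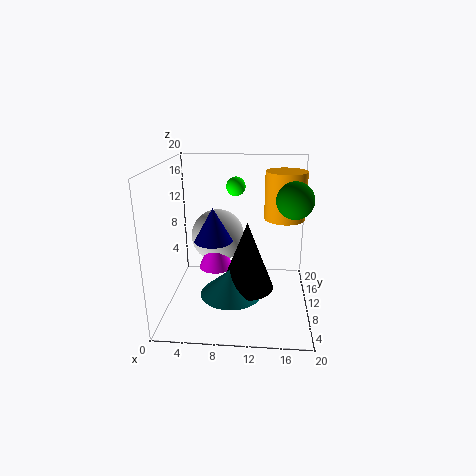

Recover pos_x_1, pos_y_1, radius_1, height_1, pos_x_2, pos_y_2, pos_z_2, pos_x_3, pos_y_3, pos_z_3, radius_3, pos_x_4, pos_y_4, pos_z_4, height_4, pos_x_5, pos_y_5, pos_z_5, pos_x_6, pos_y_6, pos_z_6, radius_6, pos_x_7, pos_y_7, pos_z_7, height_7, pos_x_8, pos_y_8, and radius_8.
pos_x_1 = 11.5, pos_y_1 = 6.5, radius_1 = 3.5, height_1 = 9, pos_x_2 = 17.5, pos_y_2 = 10, pos_z_2 = 15.5, pos_x_3 = 6.5, pos_y_3 = 12, pos_z_3 = 4.5, radius_3 = 2.5, pos_x_4 = 16.5, pos_y_4 = 14.5, pos_z_4 = 11.5, height_4 = 7, pos_x_5 = 6.5, pos_y_5 = 14.5, pos_z_5 = 8.5, pos_x_6 = 7, pos_y_6 = 7.5, pos_z_6 = 10.5, radius_6 = 2.5, pos_x_7 = 9.5, pos_y_7 = 5.5, pos_z_7 = 4, height_7 = 3.5, pos_x_8 = 9, pos_y_8 = 17.5, radius_8 = 1.5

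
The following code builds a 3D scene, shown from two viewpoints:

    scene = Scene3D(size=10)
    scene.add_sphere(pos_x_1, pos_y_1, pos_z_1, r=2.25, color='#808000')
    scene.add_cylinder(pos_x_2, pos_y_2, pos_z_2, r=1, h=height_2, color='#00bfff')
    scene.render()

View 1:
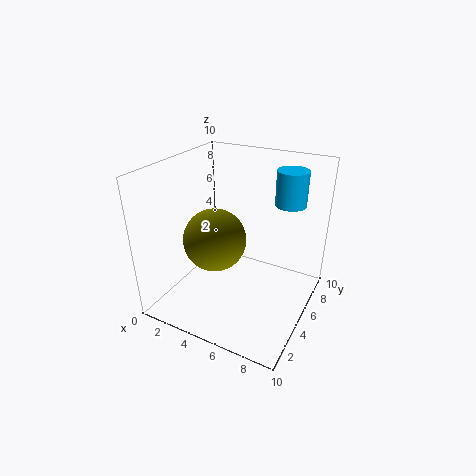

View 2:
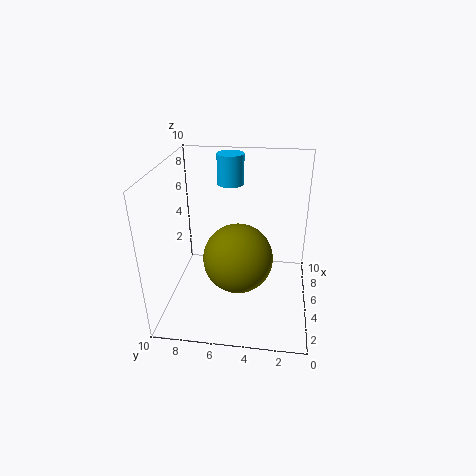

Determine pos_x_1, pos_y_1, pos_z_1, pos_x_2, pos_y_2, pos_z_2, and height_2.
pos_x_1 = 3.25, pos_y_1 = 4.75, pos_z_1 = 4.5, pos_x_2 = 8.25, pos_y_2 = 6, pos_z_2 = 7.75, height_2 = 2.25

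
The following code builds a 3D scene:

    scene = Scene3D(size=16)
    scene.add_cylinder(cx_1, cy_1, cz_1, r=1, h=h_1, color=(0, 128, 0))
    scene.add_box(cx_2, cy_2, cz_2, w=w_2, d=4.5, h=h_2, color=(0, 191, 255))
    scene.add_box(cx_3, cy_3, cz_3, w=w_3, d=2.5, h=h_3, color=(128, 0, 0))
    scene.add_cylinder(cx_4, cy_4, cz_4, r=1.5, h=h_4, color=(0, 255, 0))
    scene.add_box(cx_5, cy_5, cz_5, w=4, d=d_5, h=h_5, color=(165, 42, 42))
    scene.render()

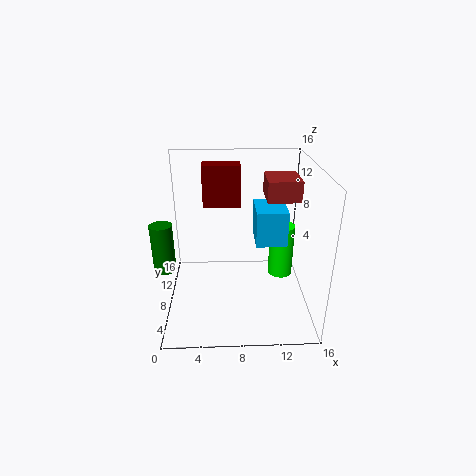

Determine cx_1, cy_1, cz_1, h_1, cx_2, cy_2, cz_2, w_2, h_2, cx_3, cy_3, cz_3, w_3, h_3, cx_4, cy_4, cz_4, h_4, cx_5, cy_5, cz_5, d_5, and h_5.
cx_1 = 1
cy_1 = 2
cz_1 = 8
h_1 = 4.5
cx_2 = 10
cy_2 = 7.5
cz_2 = 7
w_2 = 3.5
h_2 = 4
cx_3 = 4
cy_3 = 12
cz_3 = 10
w_3 = 4.5
h_3 = 5
cx_4 = 13.5
cy_4 = 11
cz_4 = 1.5
h_4 = 6.5
cx_5 = 11.5
cy_5 = 10.5
cz_5 = 11
d_5 = 4.5
h_5 = 2.5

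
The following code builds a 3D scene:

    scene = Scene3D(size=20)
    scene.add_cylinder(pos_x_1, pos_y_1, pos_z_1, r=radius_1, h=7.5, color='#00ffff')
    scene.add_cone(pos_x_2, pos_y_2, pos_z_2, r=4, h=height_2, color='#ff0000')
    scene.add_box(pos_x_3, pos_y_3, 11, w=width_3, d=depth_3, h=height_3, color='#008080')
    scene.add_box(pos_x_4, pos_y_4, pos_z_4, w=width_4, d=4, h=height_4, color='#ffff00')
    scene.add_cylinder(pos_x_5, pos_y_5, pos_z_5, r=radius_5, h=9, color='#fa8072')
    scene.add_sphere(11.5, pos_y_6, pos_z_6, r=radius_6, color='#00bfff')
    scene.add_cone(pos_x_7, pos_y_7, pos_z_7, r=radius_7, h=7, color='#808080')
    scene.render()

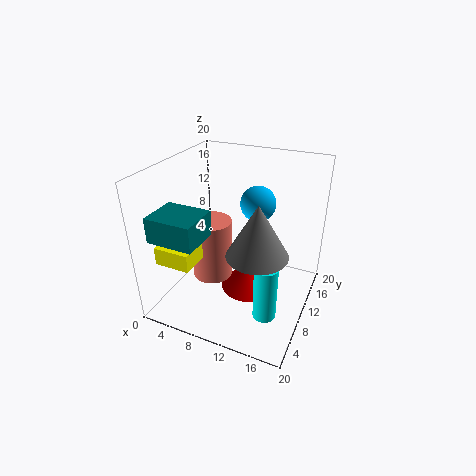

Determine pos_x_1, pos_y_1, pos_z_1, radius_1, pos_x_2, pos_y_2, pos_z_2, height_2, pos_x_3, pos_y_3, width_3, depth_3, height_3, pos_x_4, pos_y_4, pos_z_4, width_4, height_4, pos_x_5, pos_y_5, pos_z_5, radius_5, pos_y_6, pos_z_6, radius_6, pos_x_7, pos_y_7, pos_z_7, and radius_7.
pos_x_1 = 16, pos_y_1 = 5, pos_z_1 = 2.5, radius_1 = 1.5, pos_x_2 = 11, pos_y_2 = 11.5, pos_z_2 = 1, height_2 = 4.5, pos_x_3 = 0.5, pos_y_3 = 2.5, width_3 = 6.5, depth_3 = 5.5, height_3 = 3.5, pos_x_4 = 1, pos_y_4 = 3, pos_z_4 = 7.5, width_4 = 5, height_4 = 2.5, pos_x_5 = 5.5, pos_y_5 = 10.5, pos_z_5 = 2.5, radius_5 = 3, pos_y_6 = 13.5, pos_z_6 = 14, radius_6 = 2.5, pos_x_7 = 14, pos_y_7 = 7, pos_z_7 = 10, radius_7 = 4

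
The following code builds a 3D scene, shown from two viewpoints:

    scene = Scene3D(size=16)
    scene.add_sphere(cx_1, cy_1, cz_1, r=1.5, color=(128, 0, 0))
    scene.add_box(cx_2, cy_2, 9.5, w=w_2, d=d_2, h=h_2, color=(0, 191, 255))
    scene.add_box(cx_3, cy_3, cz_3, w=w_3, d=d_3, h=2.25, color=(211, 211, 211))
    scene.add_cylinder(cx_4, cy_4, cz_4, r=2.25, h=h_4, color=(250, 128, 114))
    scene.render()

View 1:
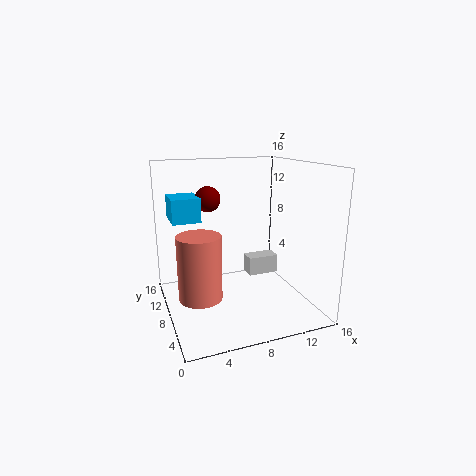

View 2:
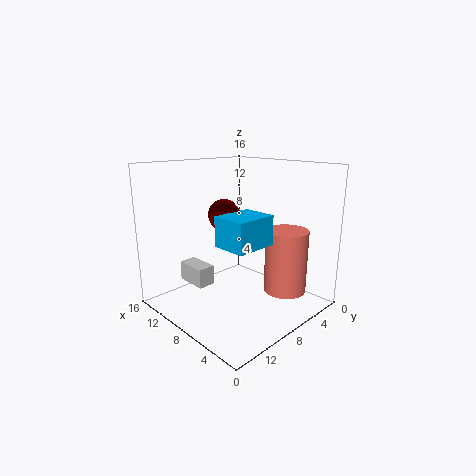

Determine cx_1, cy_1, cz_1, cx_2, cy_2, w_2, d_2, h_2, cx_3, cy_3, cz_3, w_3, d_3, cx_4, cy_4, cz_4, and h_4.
cx_1 = 5.75
cy_1 = 12
cz_1 = 11.75
cx_2 = 1.25
cy_2 = 10.25
w_2 = 3.25
d_2 = 4
h_2 = 2.75
cx_3 = 10.25
cy_3 = 9.75
cz_3 = 2.25
w_3 = 3.75
d_3 = 2
cx_4 = 3
cy_4 = 5.75
cz_4 = 2.75
h_4 = 6.75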